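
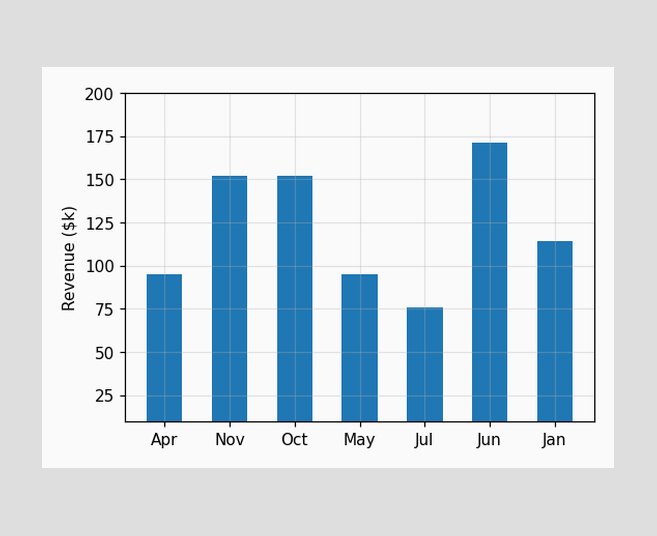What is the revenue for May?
Reading along the chart's y-axis, the May bar reaches $95k.

$95k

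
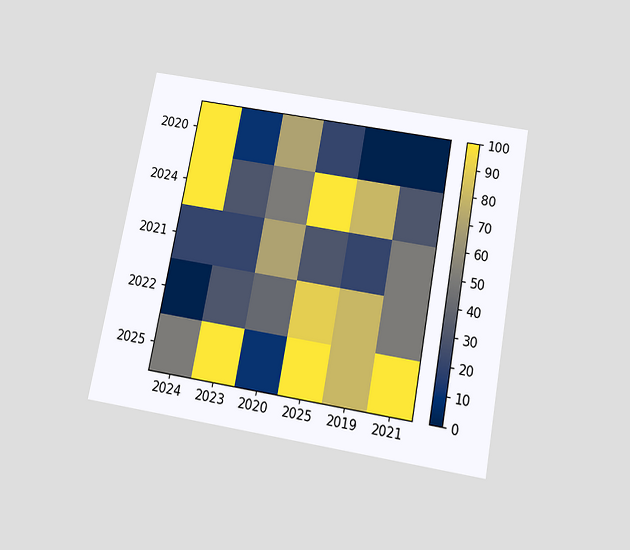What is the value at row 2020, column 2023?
The chart is tilted about 11° clockwise and viewed slightly from below. Matching cell (2020, 2023) against the colorbar gives 10.

10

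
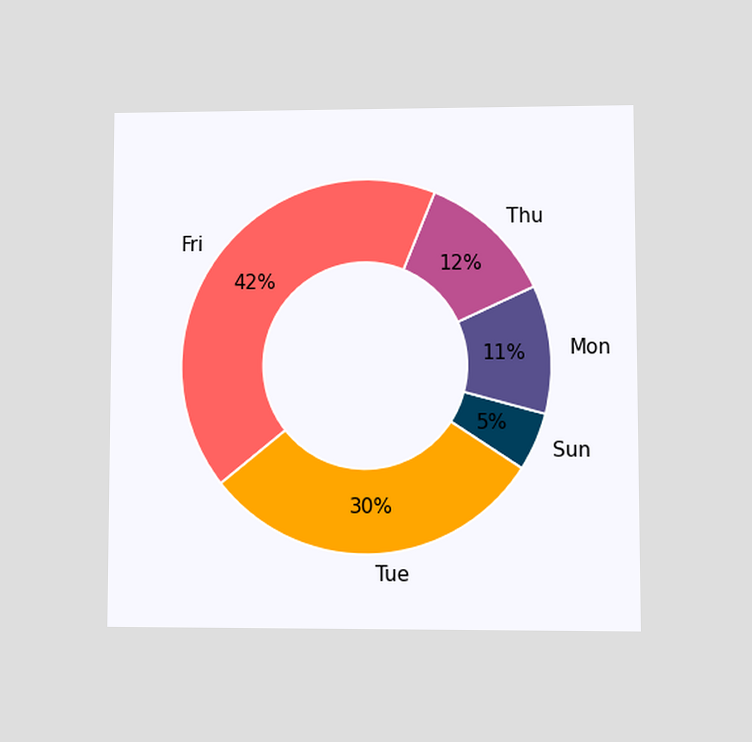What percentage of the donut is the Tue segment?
30%

The chart is viewed at a slight angle. The Tue segment takes up 30% of the ring.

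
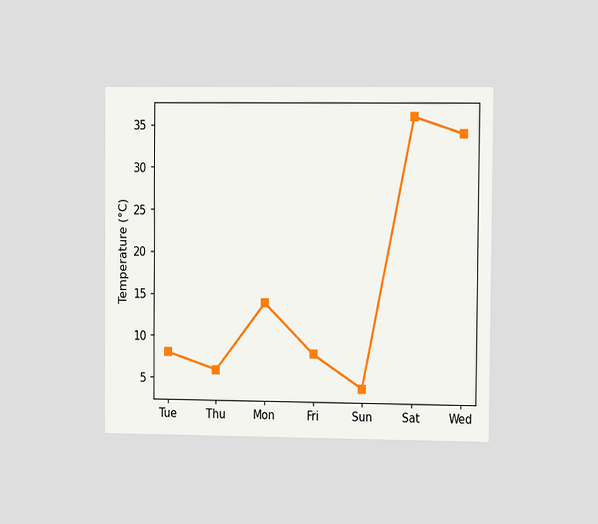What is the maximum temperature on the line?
36°C

The chart is viewed at a slight angle. The highest point is at Sat, and reading across to the y-axis gives 36°C.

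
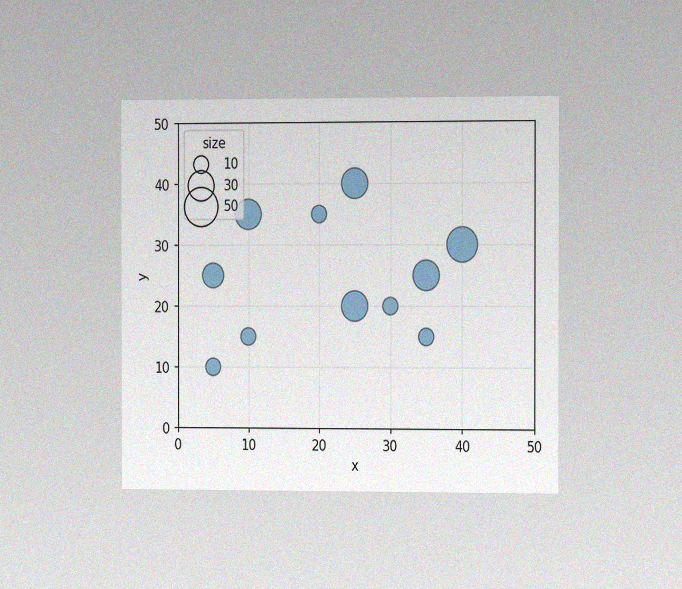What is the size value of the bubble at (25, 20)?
30

The chart is viewed slightly from the right, with some photo noise. Matching the bubble at (25, 20) against the size legend gives 30.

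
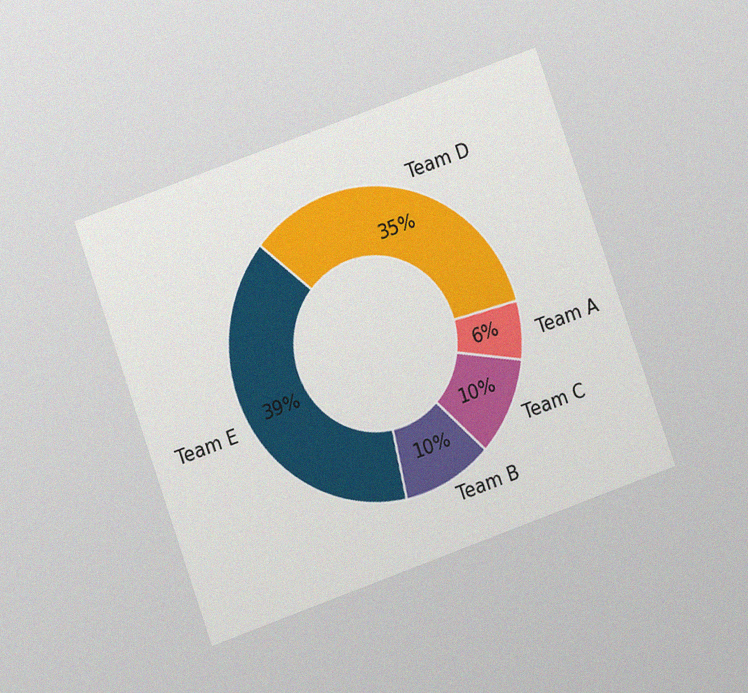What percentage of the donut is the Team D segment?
The chart is tilted about 20° counter-clockwise and viewed at a slight angle, with some photo noise. The Team D segment takes up 35% of the ring.

35%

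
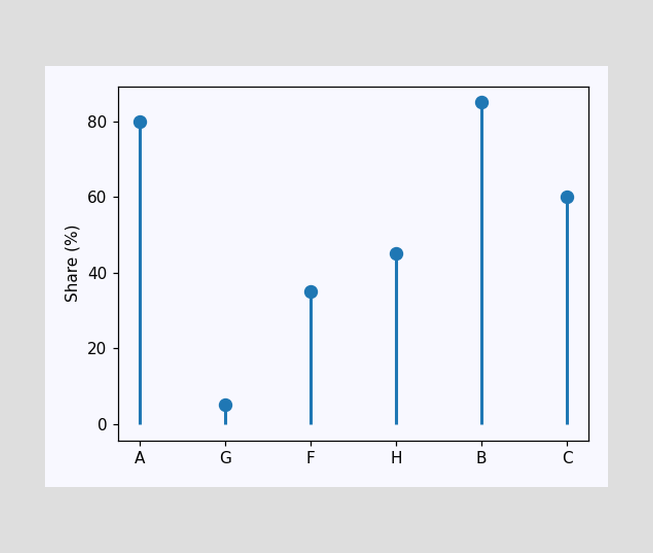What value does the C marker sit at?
The C marker sits at 60%.

60%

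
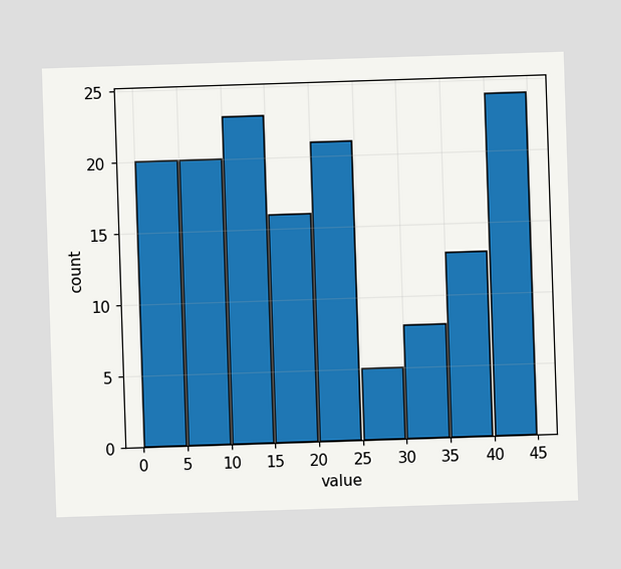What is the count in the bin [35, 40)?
13

The [35, 40) bin has height 13.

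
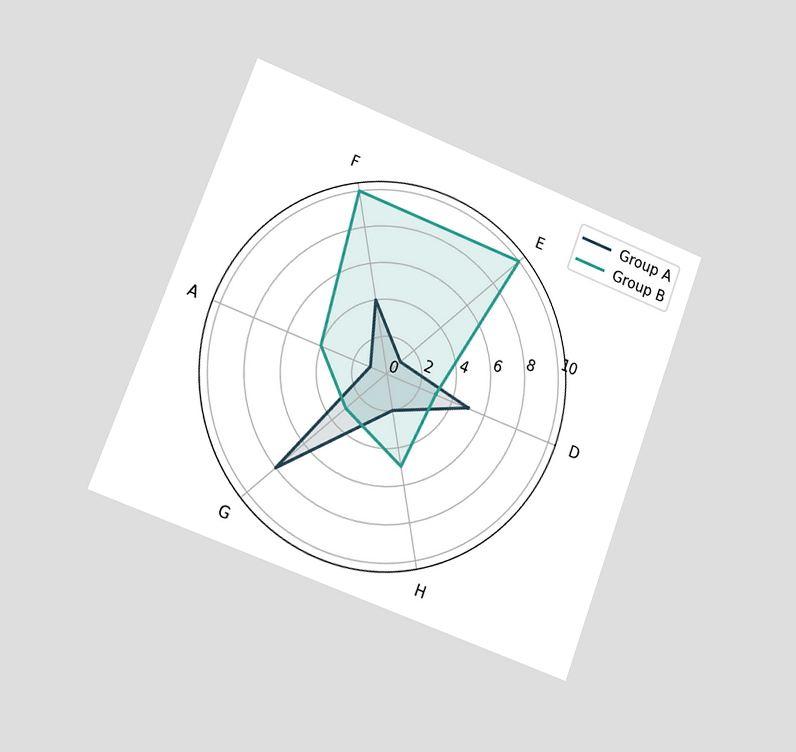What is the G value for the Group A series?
The chart is tilted about 21° clockwise and viewed slightly from the left. On the G axis, Group A reaches 8.

8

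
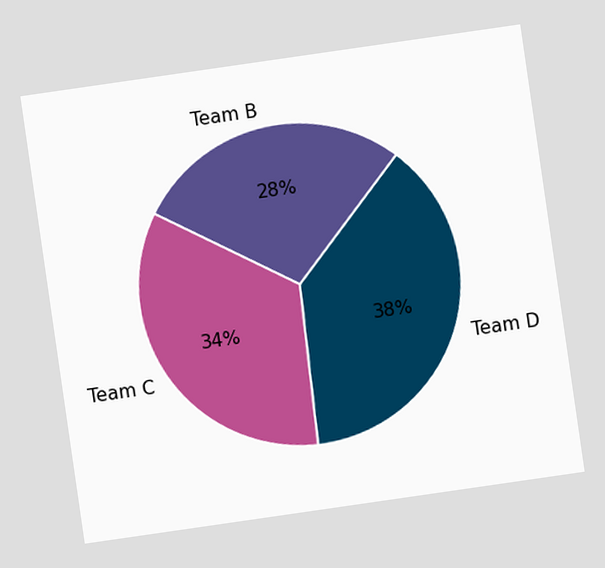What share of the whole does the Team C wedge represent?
The chart is tilted about 8° counter-clockwise. The Team C slice takes up 34% of the pie.

34%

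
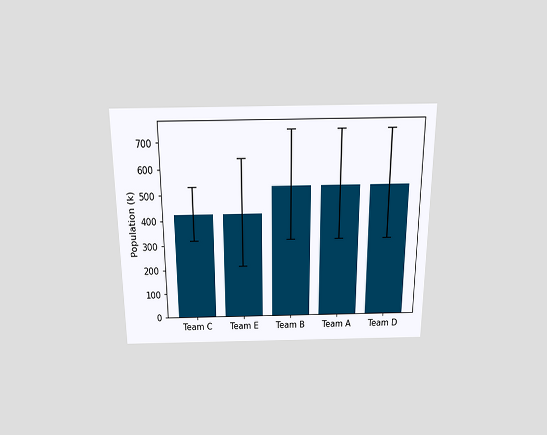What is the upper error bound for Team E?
The chart is viewed slightly from above. The Team E bar's upper whisker reaches 636k.

636k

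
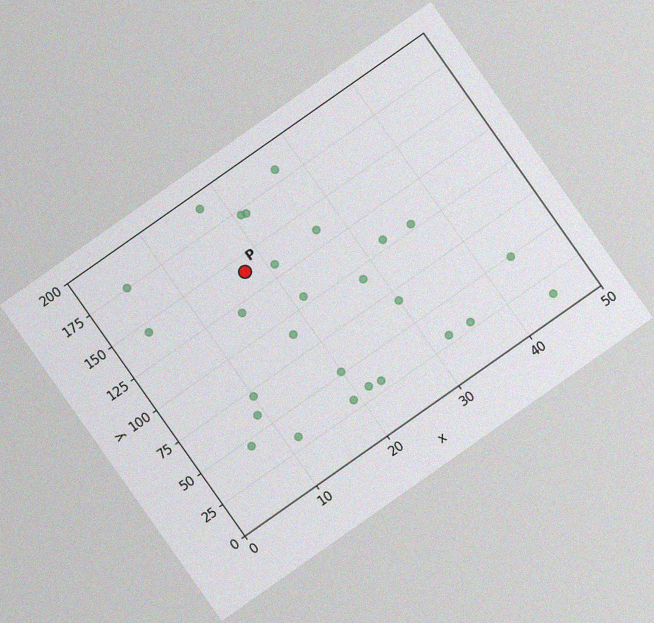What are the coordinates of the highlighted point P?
(17.5, 140)

The chart is tilted about 35° counter-clockwise, with some photo noise. Following the gridlines from P to each axis, P sits at (17.5, 140).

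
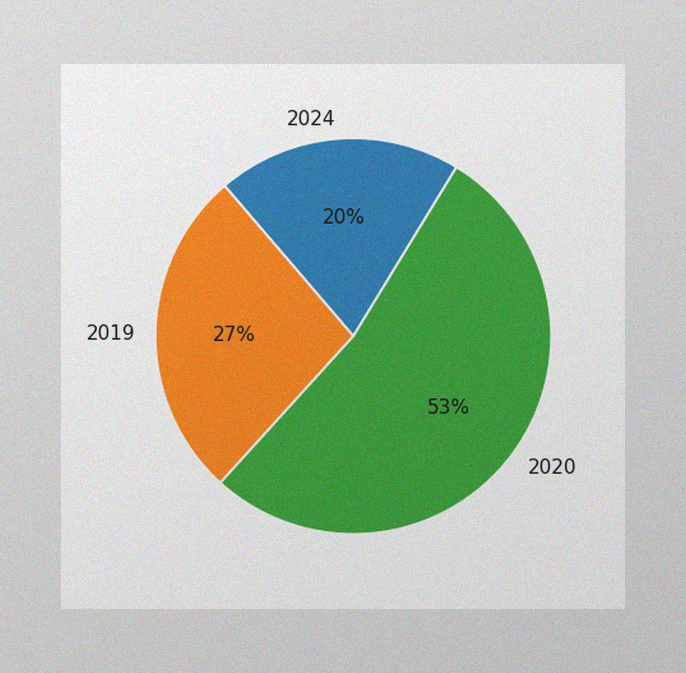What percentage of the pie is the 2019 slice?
The image has some photo noise and uneven lighting. The 2019 slice takes up 27% of the pie.

27%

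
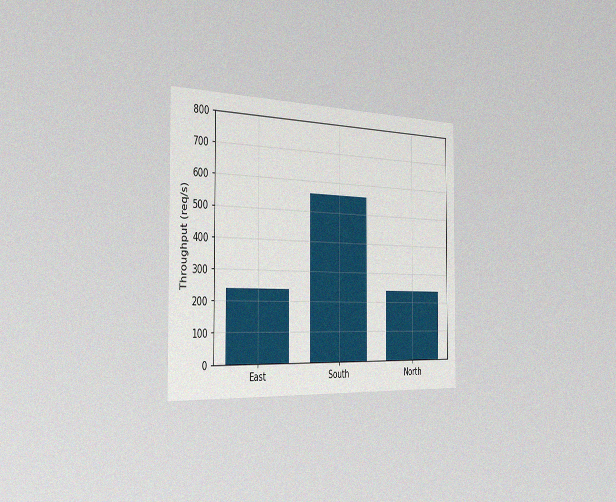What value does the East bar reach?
The chart is viewed slightly from the left, with some photo noise. Reading along the chart's y-axis, the East bar reaches 240req/s.

240req/s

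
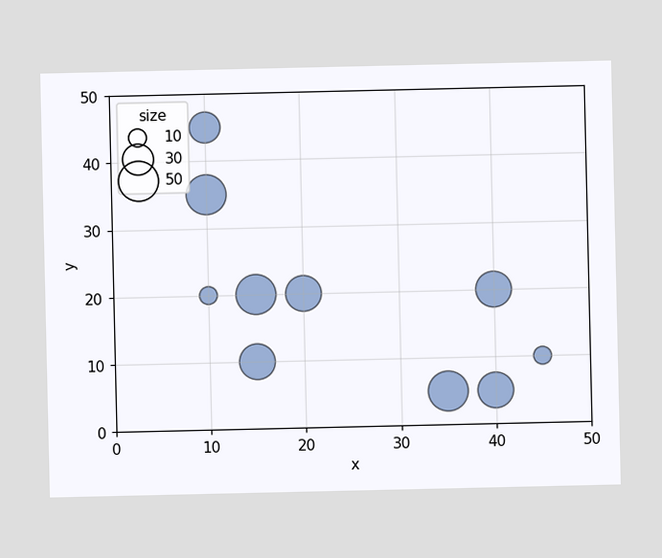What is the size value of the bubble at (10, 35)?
50

Matching the bubble at (10, 35) against the size legend gives 50.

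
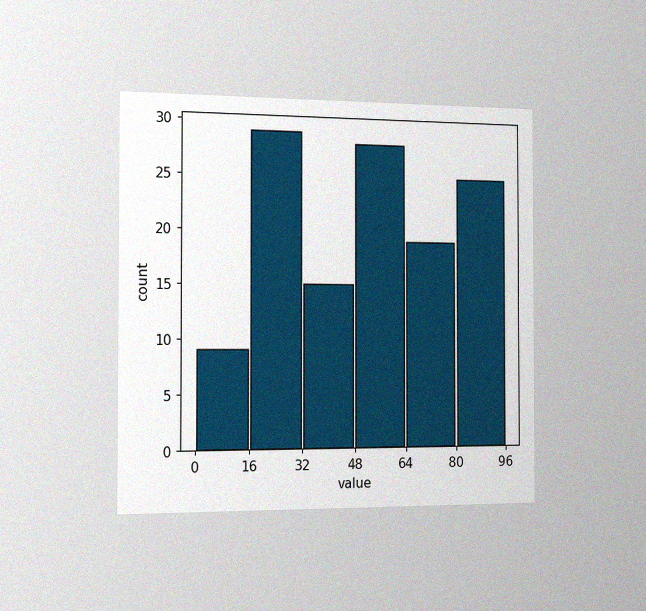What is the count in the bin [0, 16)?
9

The chart is viewed slightly from the left, with some photo noise. The [0, 16) bin has height 9.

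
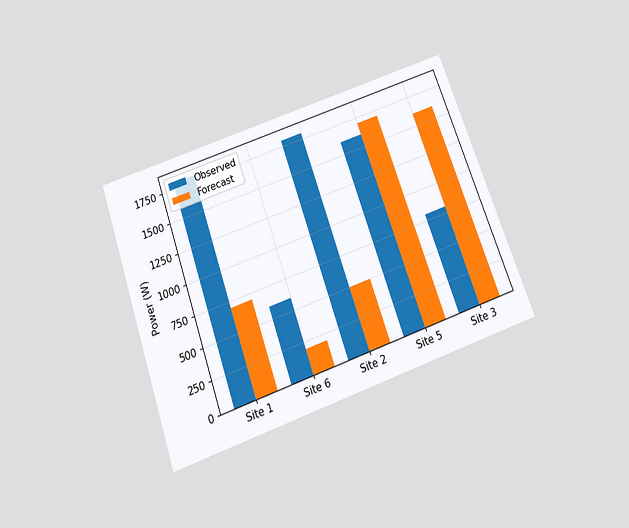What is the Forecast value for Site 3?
1600W

The chart is tilted about 20° counter-clockwise and viewed slightly from below. The Forecast bar at Site 3 reaches 1600W on the y-axis.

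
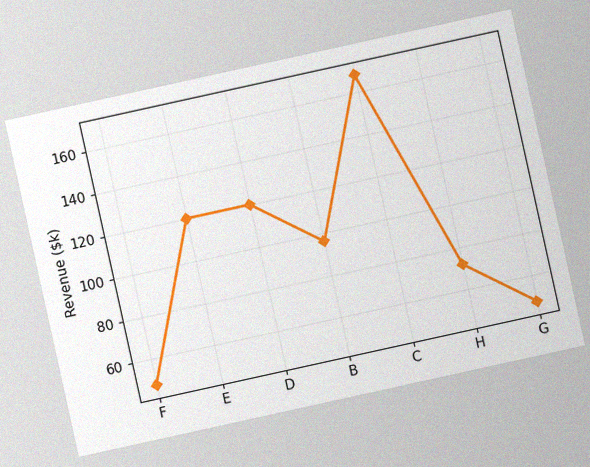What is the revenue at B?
$96k

The chart is tilted about 12° counter-clockwise, with some photo noise. At B, the line is at $96k.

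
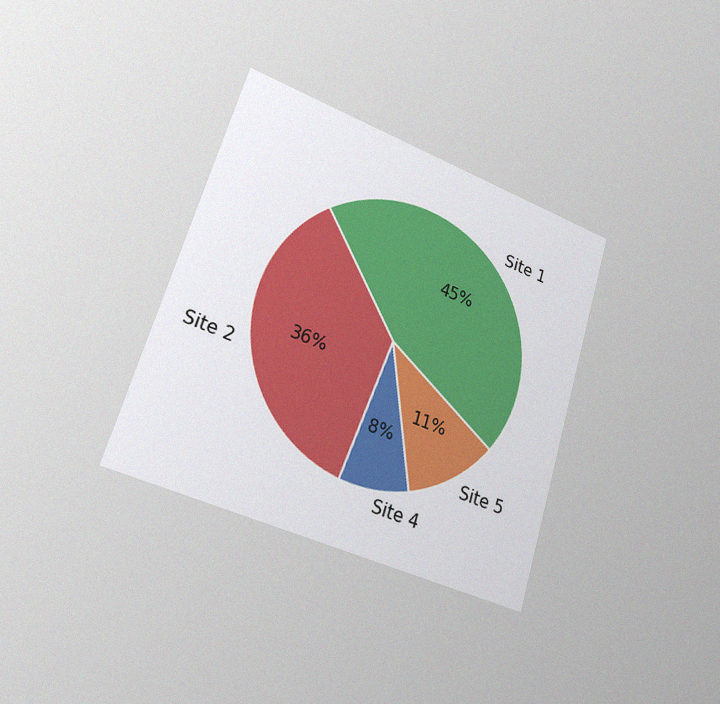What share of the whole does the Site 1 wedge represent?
45%

The chart is tilted about 17° clockwise and viewed slightly from the left, with some photo noise. The Site 1 slice takes up 45% of the pie.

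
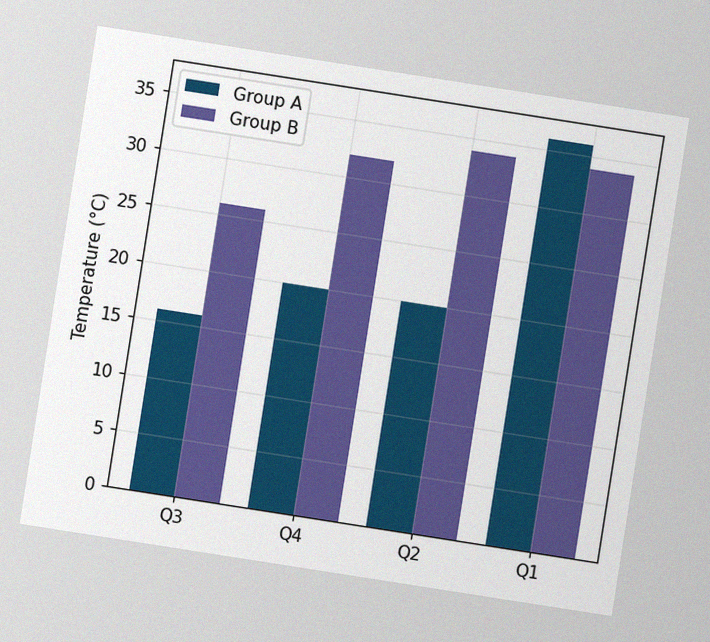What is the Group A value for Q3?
The chart is tilted about 9° clockwise, with some photo noise. The Group A bar at Q3 reaches 16°C on the y-axis.

16°C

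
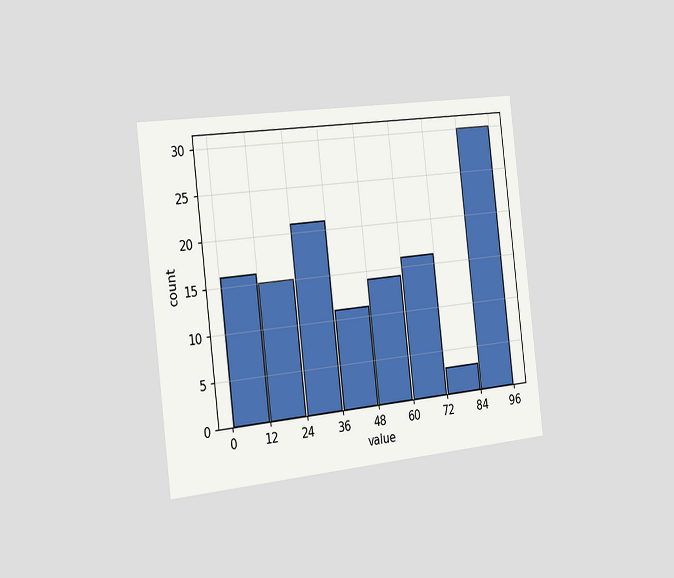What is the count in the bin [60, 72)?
The chart is tilted about 7° counter-clockwise and viewed slightly from the left. The [60, 72) bin has height 16.

16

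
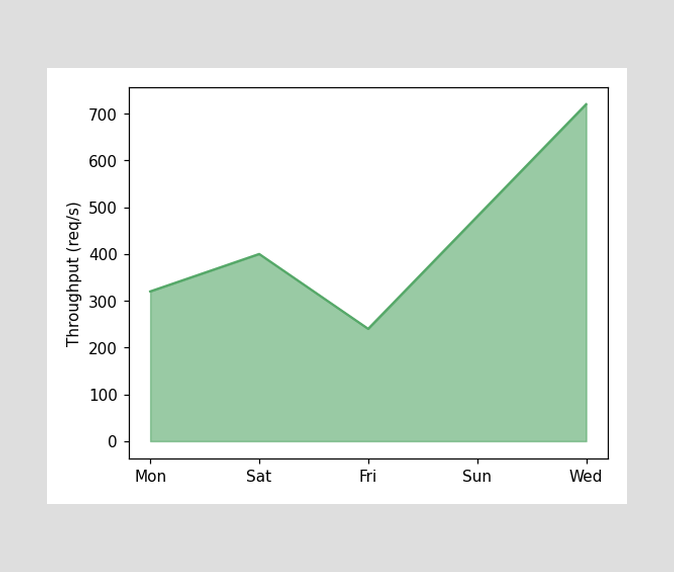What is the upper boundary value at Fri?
At Fri the upper boundary is at 240req/s.

240req/s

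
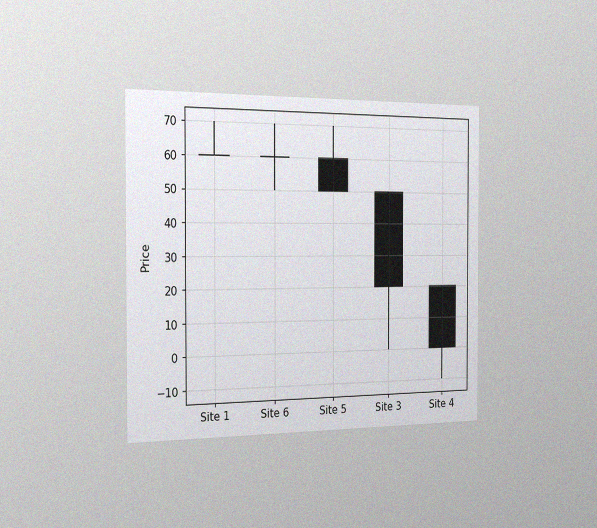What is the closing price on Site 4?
The chart is viewed slightly from the left, with some photo noise. The Site 4 candle closes at 0.

0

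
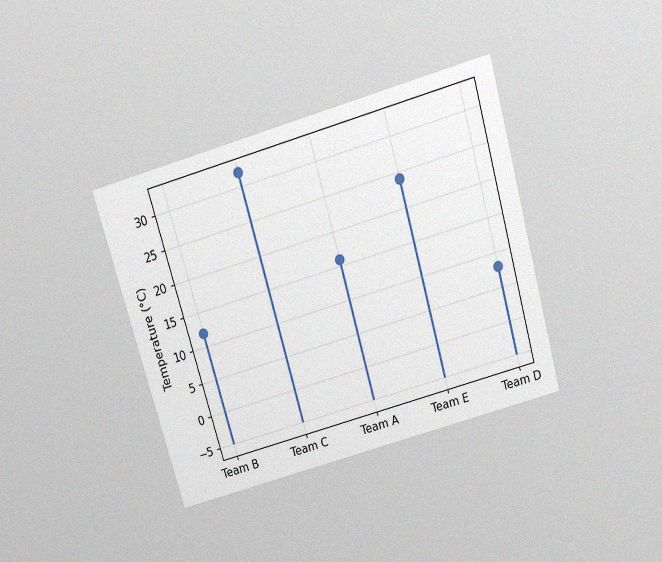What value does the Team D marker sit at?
The chart is tilted about 16° counter-clockwise and viewed slightly from above, with some photo noise. The Team D marker sits at 8°C.

8°C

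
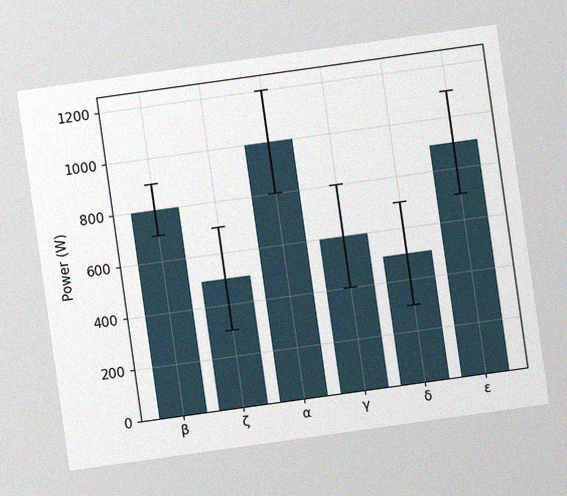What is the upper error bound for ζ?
The chart is tilted about 8° counter-clockwise, with some photo noise. The ζ bar's upper whisker reaches 700W.

700W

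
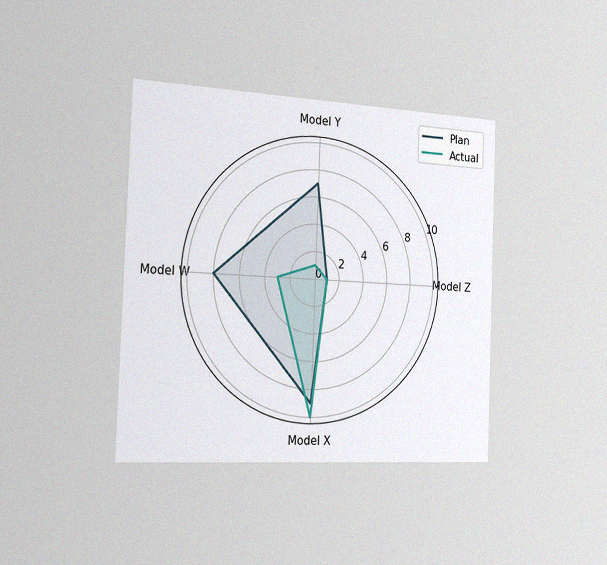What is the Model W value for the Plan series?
8

The chart is tilted about 2° clockwise and viewed slightly from the left, with some photo noise. On the Model W axis, Plan reaches 8.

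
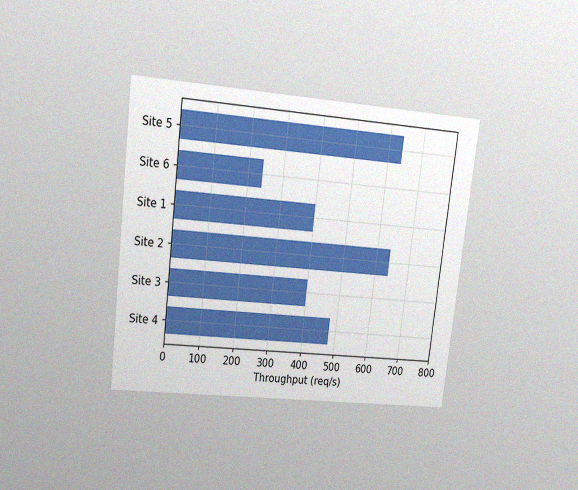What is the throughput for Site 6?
240req/s

The chart is tilted about 7° clockwise and viewed at a slight angle, with some photo noise. Reading along the chart's x-axis, the Site 6 bar reaches 240req/s.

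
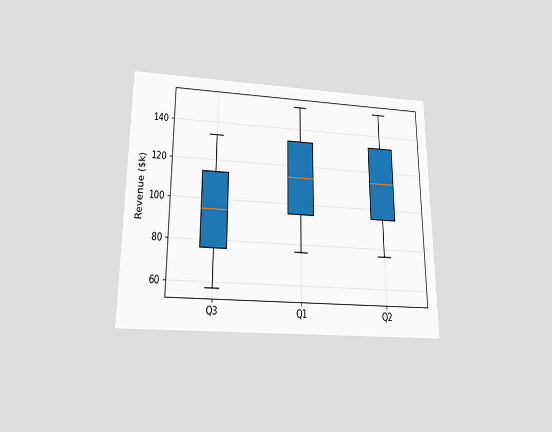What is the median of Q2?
The chart is viewed slightly from below. The median line in the Q2 box sits at $114k.

$114k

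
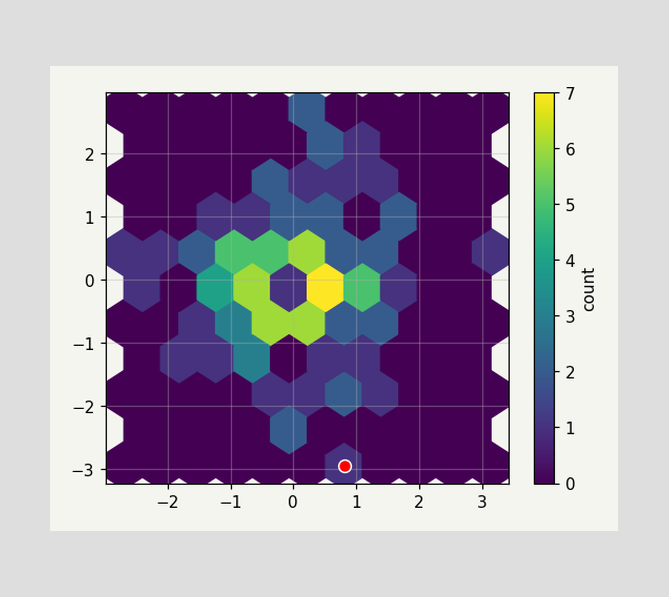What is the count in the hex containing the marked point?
1

The marked hex reads 1 on the colorbar.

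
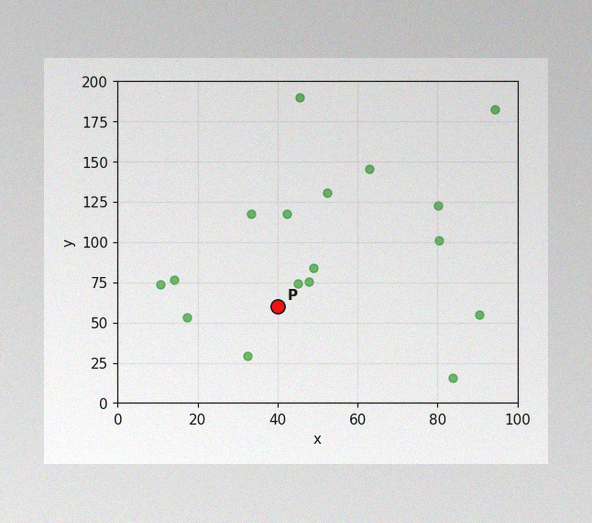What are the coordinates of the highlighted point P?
(40, 60)

The image has some photo noise and uneven lighting. Following the gridlines from P to each axis, P sits at (40, 60).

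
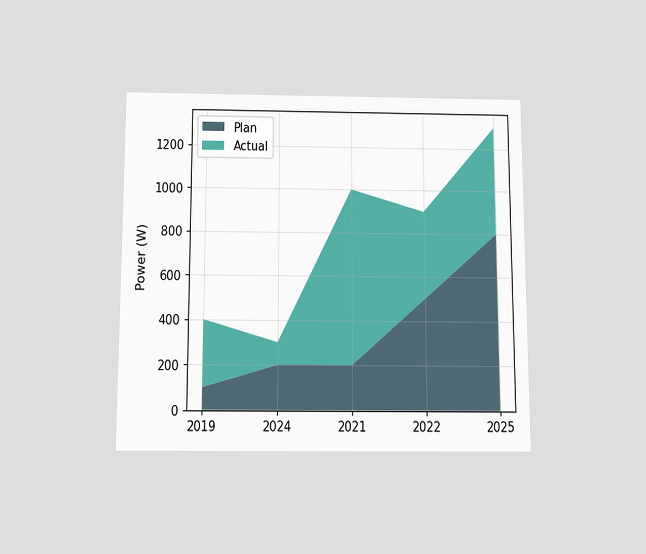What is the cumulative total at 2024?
300W

The chart is viewed slightly from below. The stacked total at 2024 reaches 300W.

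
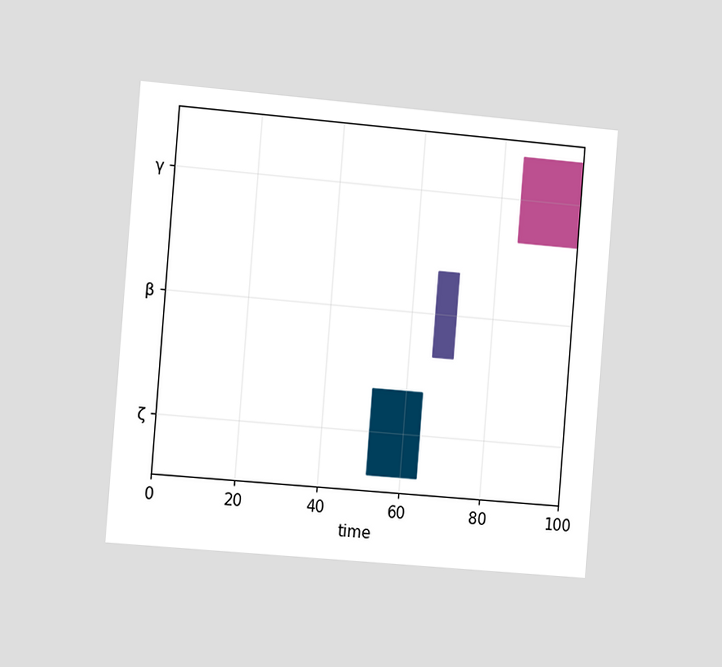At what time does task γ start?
85

The chart is tilted about 5° clockwise and viewed slightly from the left. The γ bar begins at t=85.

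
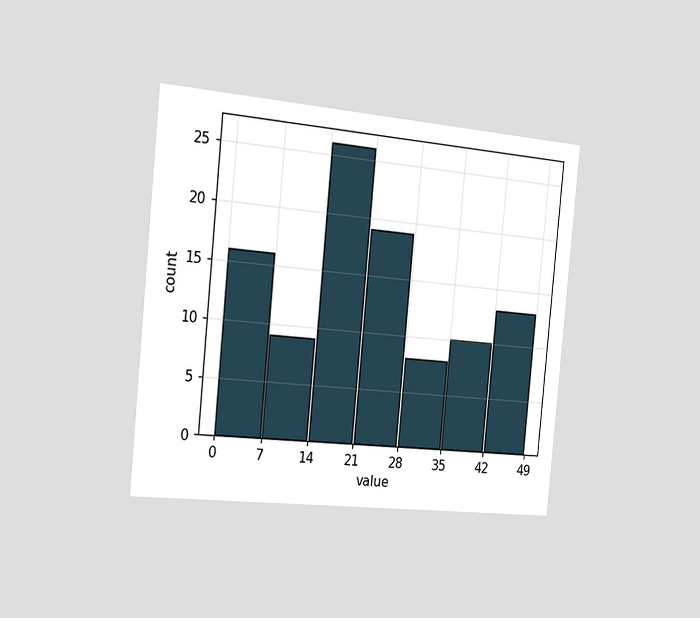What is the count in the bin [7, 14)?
9

The chart is tilted about 5° clockwise and viewed slightly from the left. The [7, 14) bin has height 9.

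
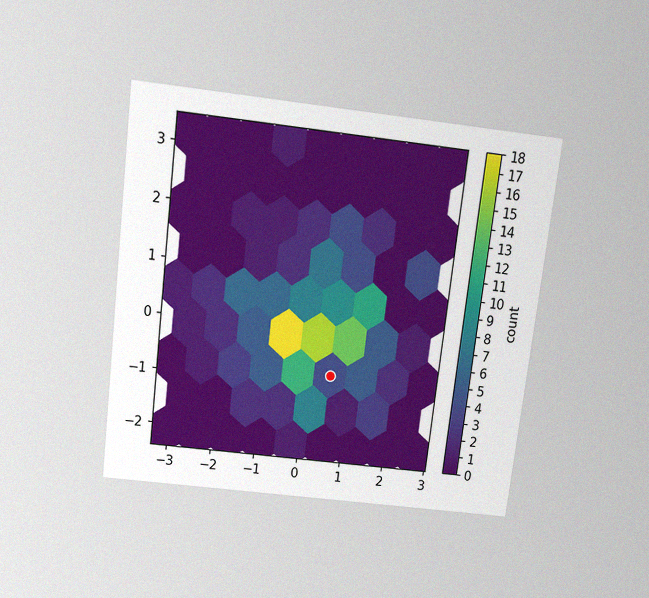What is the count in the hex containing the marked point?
The chart is tilted about 7° clockwise and viewed slightly from above, with some photo noise. The marked hex reads 4 on the colorbar.

4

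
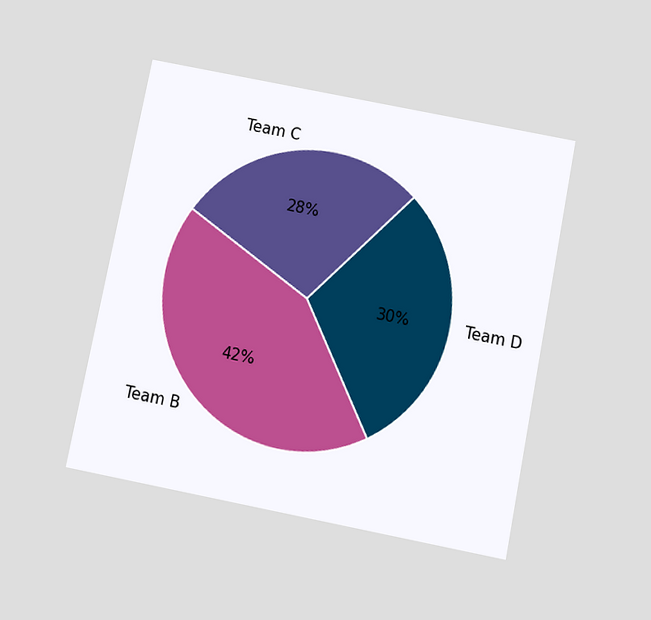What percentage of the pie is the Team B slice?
42%

The chart is tilted about 11° clockwise and viewed slightly from below. The Team B slice takes up 42% of the pie.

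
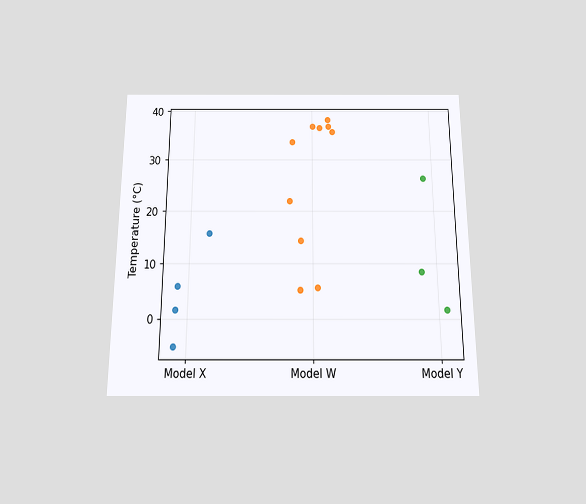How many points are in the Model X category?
4

The chart is viewed slightly from below. Counting the markers in the Model X column gives 4.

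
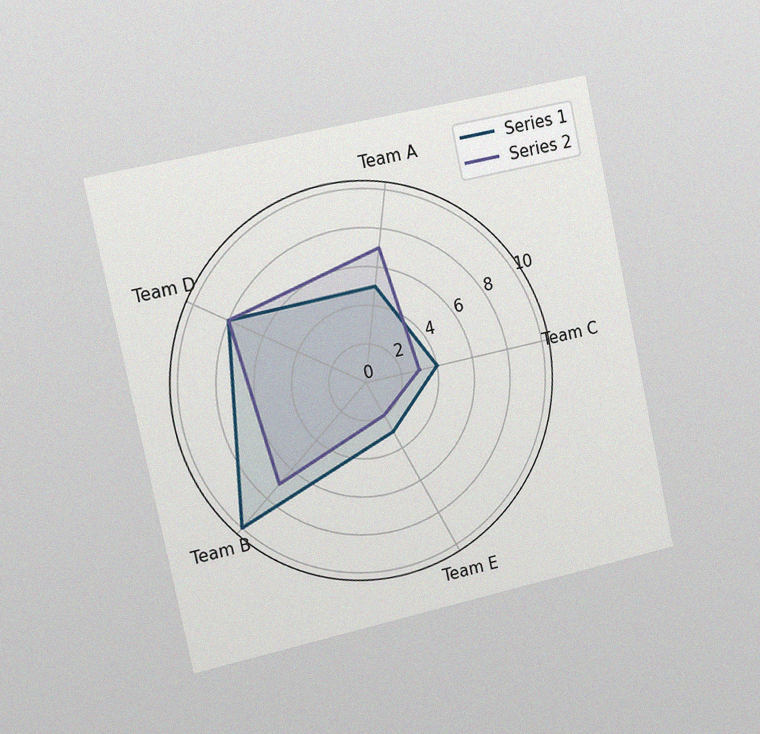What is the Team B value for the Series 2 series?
7

The chart is tilted about 12° counter-clockwise and viewed slightly from the left, with some photo noise. On the Team B axis, Series 2 reaches 7.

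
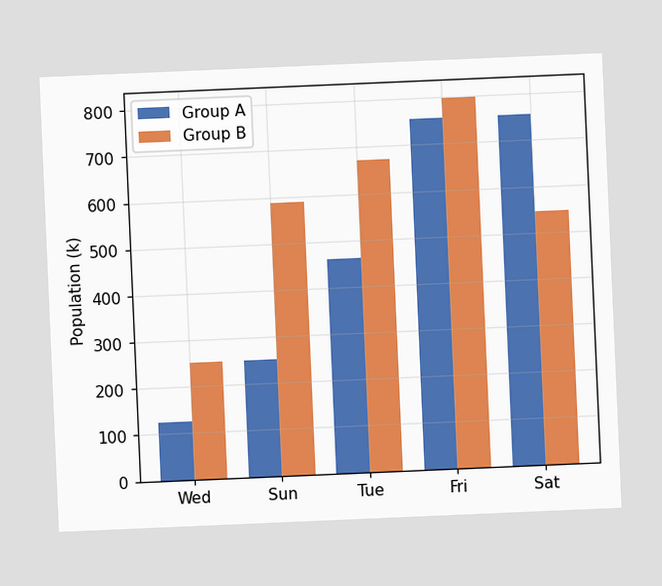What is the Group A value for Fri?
The chart is tilted about 2° counter-clockwise. The Group A bar at Fri reaches 756k on the y-axis.

756k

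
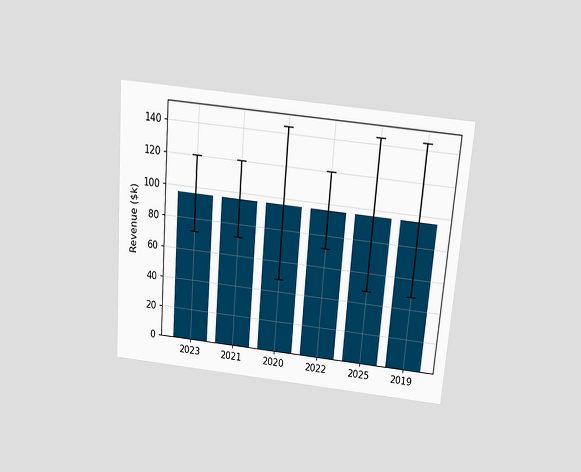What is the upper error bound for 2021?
The chart is tilted about 5° clockwise and viewed slightly from above. The 2021 bar's upper whisker reaches $120k.

$120k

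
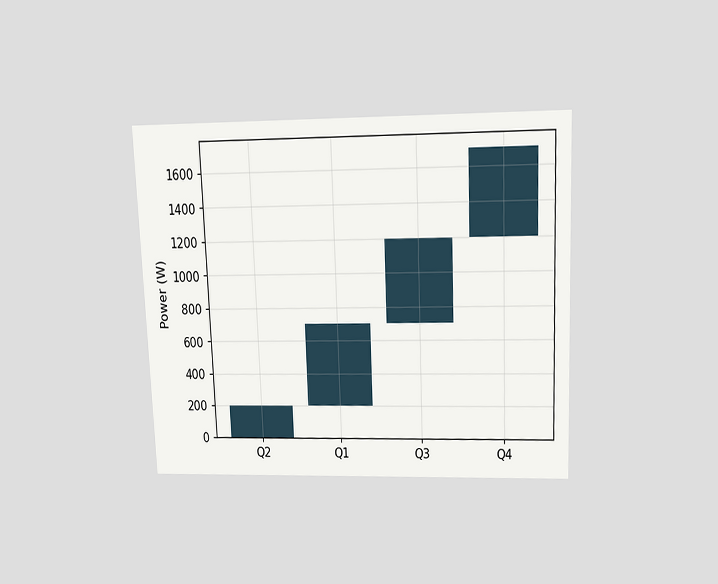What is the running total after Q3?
1200W

The chart is tilted about 2° counter-clockwise and viewed slightly from above. After Q3 the running total reaches 1200W.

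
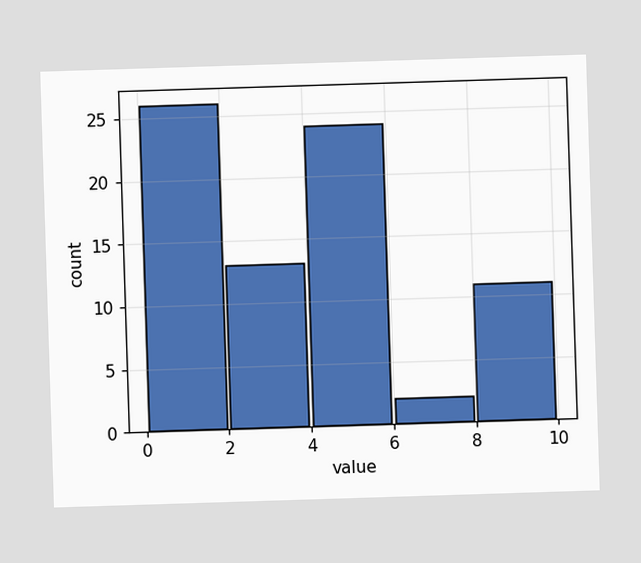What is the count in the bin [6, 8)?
The [6, 8) bin has height 2.

2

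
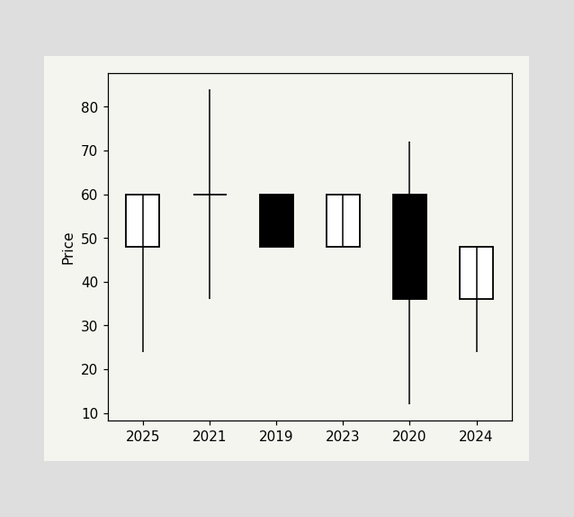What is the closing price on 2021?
60

The 2021 candle closes at 60.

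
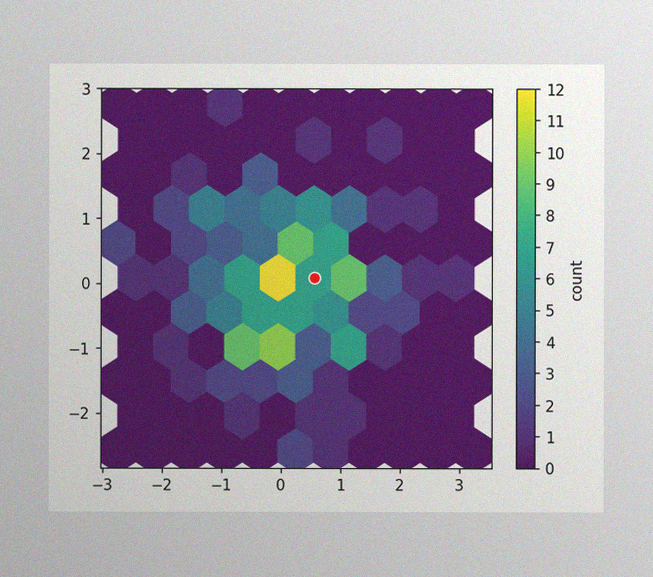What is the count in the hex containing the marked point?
7

The image has some photo noise and uneven lighting. The marked hex reads 7 on the colorbar.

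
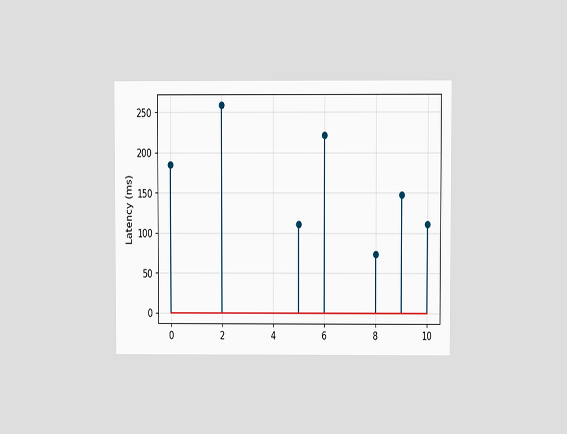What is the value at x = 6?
222ms

The chart is viewed at a slight angle. The stem at x=6 reaches 222ms.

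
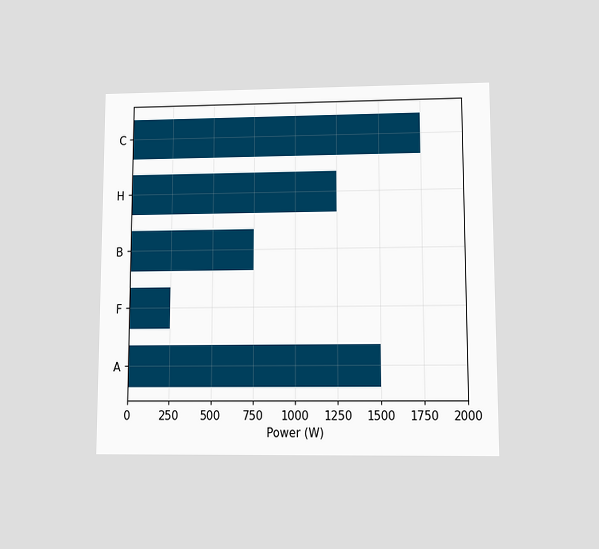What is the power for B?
The chart is viewed at a slight angle. Reading along the chart's x-axis, the B bar reaches 750W.

750W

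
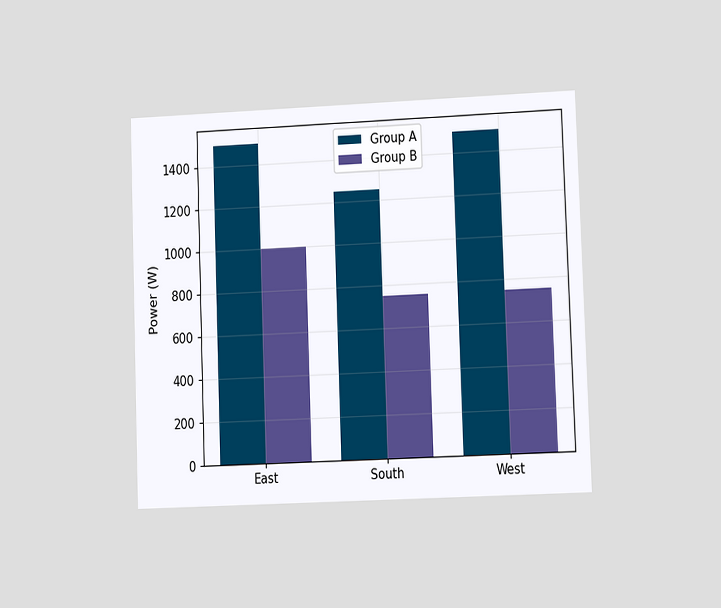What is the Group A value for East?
The chart is tilted about 2° counter-clockwise and viewed at a slight angle. The Group A bar at East reaches 1500W on the y-axis.

1500W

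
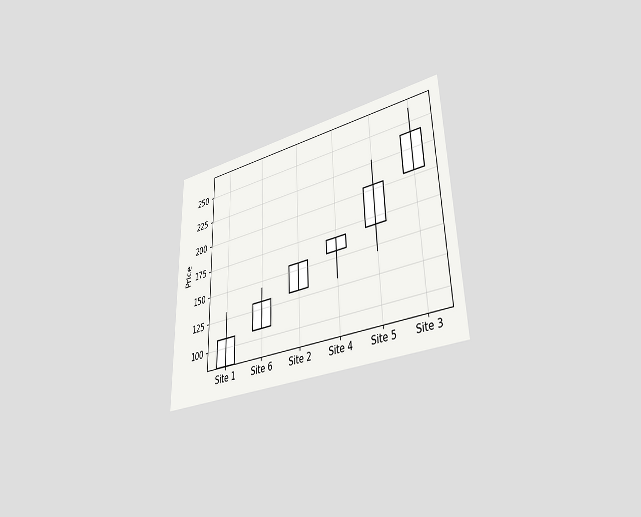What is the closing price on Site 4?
The chart is viewed at a slight angle. The Site 4 candle closes at 168.

168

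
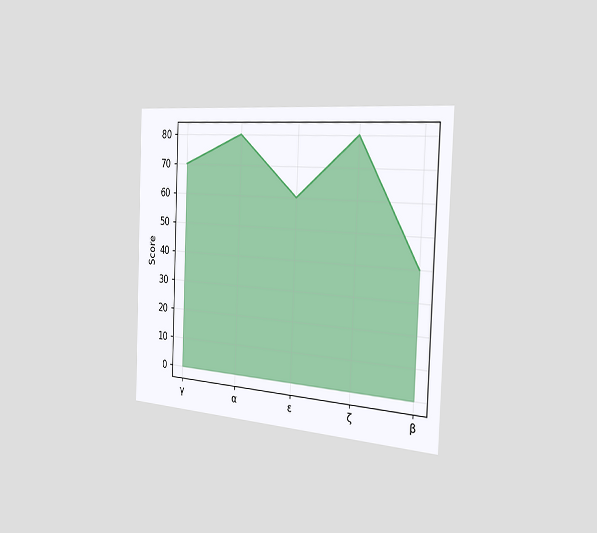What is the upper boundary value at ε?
60

The chart is tilted about 2° clockwise and viewed slightly from the right. At ε the upper boundary is at 60.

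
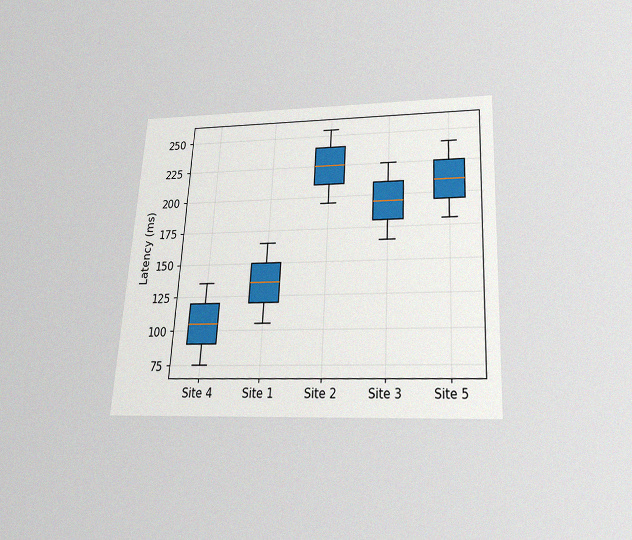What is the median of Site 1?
The chart is tilted about 3° clockwise and viewed slightly from below, with some photo noise. The median line in the Site 1 box sits at 135ms.

135ms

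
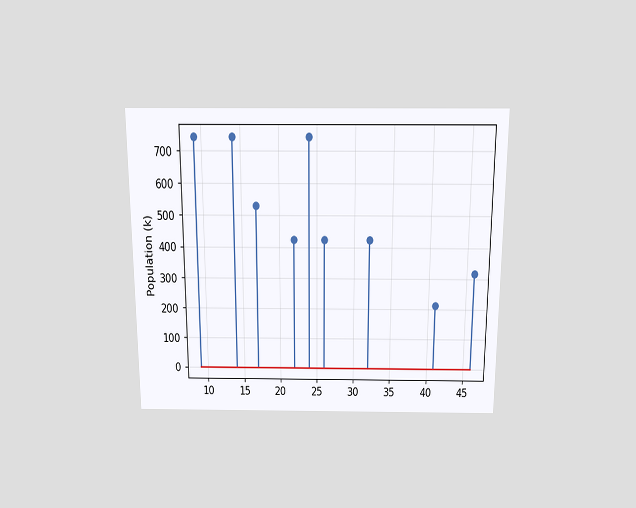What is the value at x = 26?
424k

The chart is viewed slightly from above. The stem at x=26 reaches 424k.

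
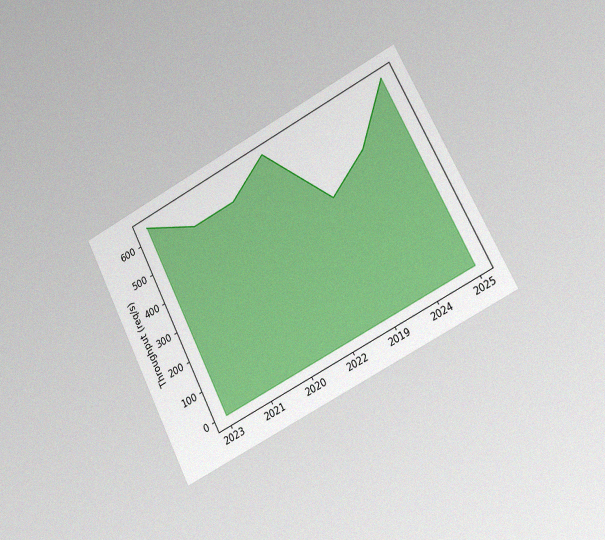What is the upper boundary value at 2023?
640req/s

The chart is tilted about 27° counter-clockwise and viewed slightly from the right, with some photo noise. At 2023 the upper boundary is at 640req/s.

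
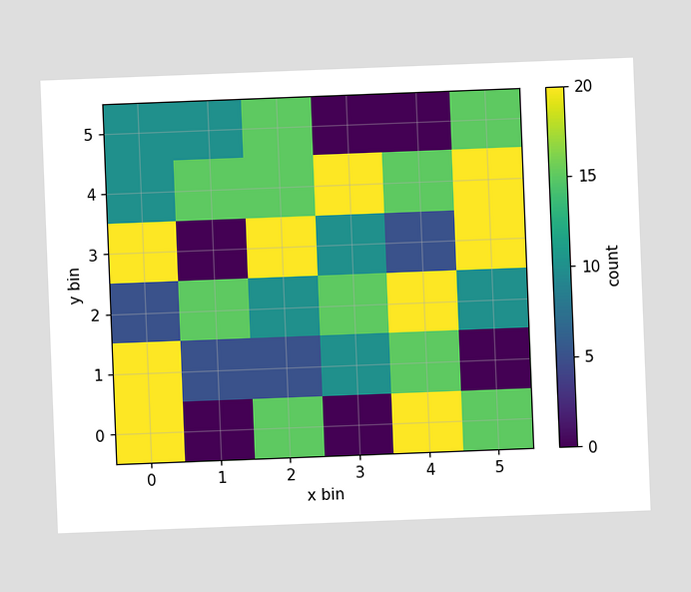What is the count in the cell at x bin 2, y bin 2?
The chart is tilted about 2° counter-clockwise. Matching the cell (2, 2) against the colorbar gives 10.

10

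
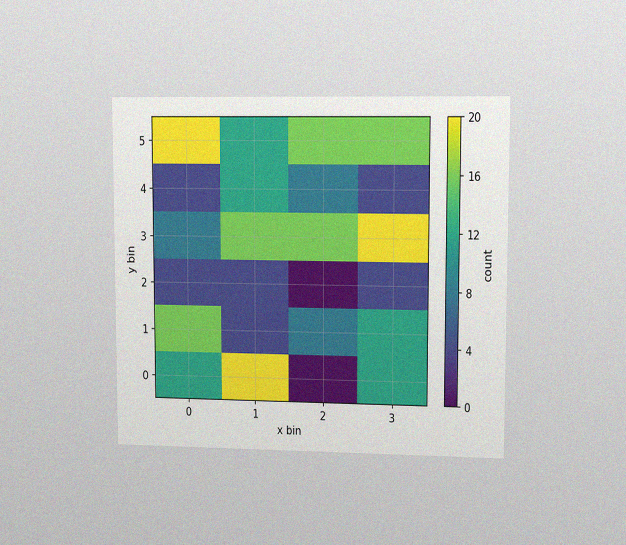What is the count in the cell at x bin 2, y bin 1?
The chart is viewed at a slight angle, with some photo noise. Matching the cell (2, 1) against the colorbar gives 8.

8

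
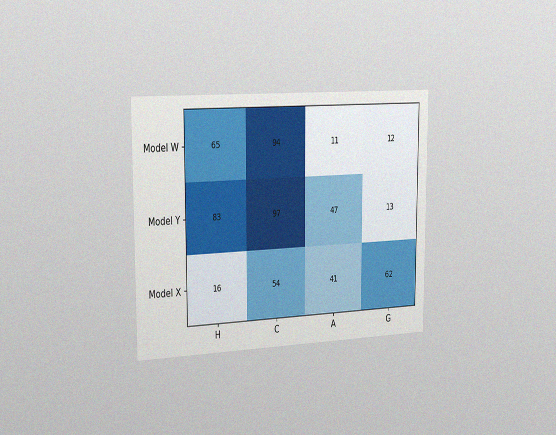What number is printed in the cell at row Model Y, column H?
The chart is viewed slightly from the left, with some photo noise. The (Model Y, H) cell reads 83.

83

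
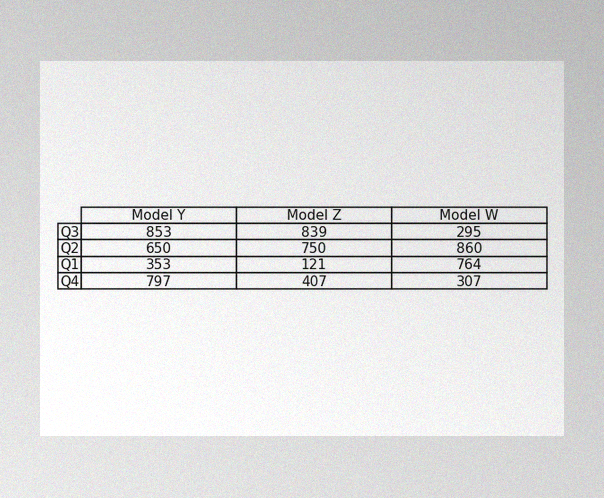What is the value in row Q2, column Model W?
860

The image has some photo noise and uneven lighting. The (Q2, Model W) cell reads 860.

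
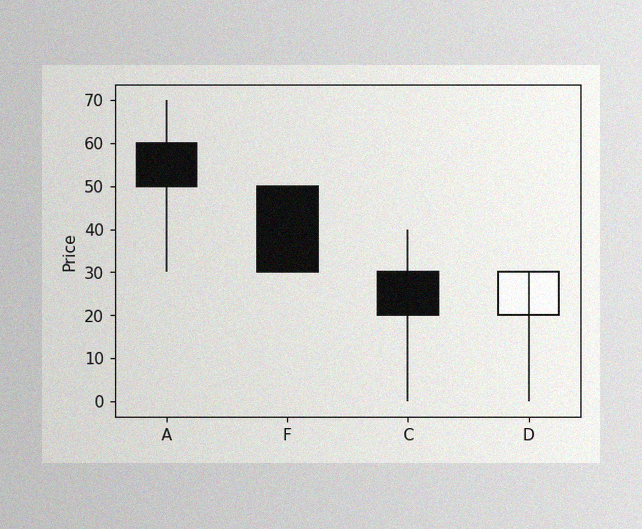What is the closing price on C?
20

The image has some photo noise and uneven lighting. The C candle closes at 20.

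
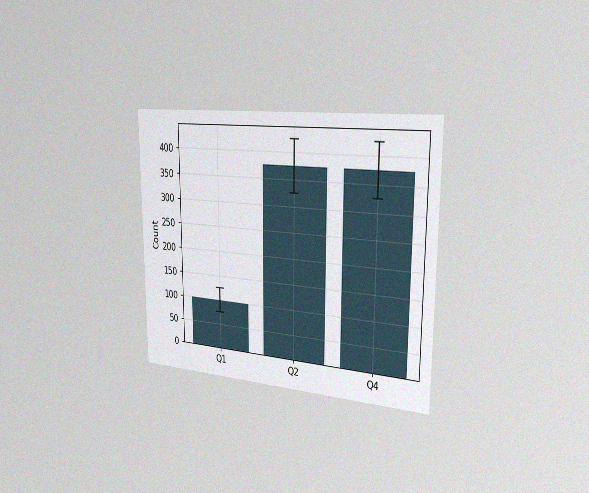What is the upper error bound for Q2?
The chart is viewed slightly from the right, with some photo noise. The Q2 bar's upper whisker reaches 425.

425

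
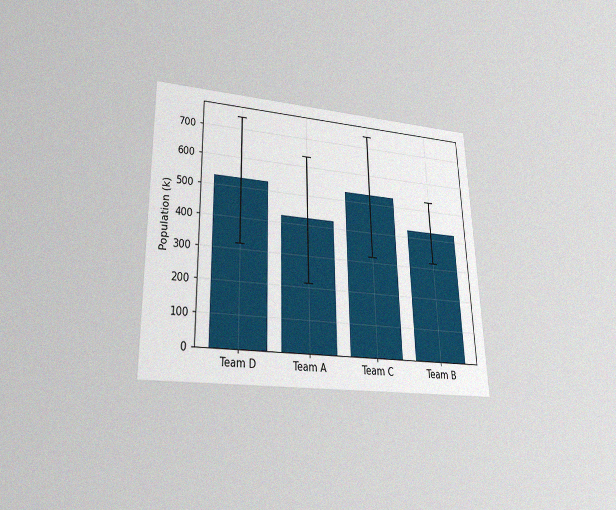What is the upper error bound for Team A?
The chart is viewed slightly from below, with some photo noise. The Team A bar's upper whisker reaches 636k.

636k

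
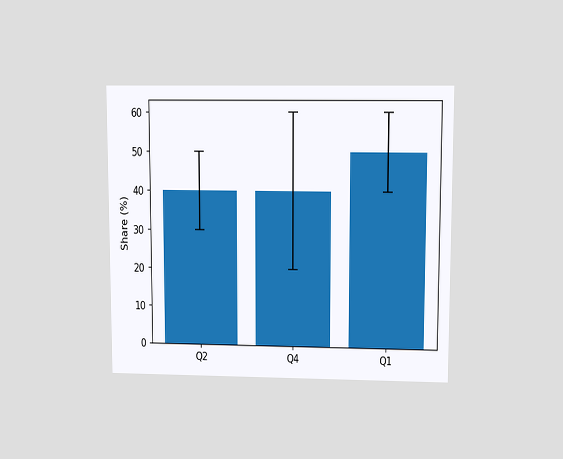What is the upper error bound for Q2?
50%

The chart is viewed at a slight angle. The Q2 bar's upper whisker reaches 50%.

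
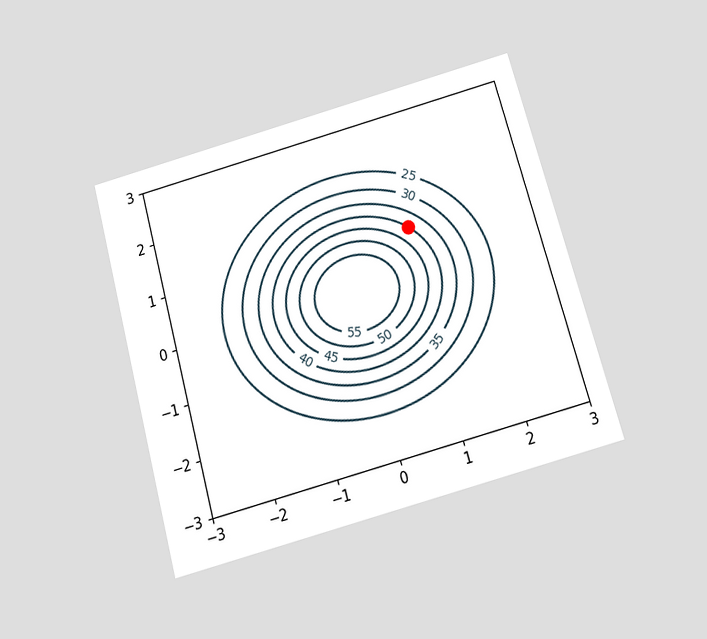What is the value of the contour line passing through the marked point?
The chart is tilted about 15° counter-clockwise and viewed slightly from below. The marked point sits on the contour labelled 40.

40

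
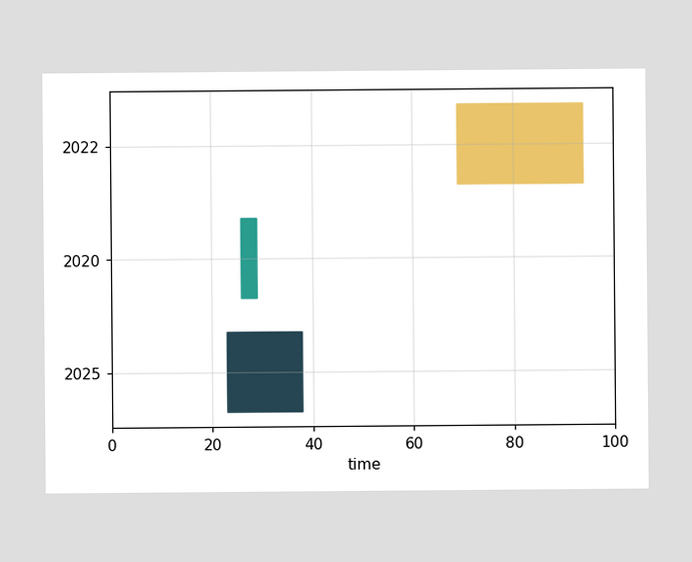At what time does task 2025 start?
The 2025 bar begins at t=23.

23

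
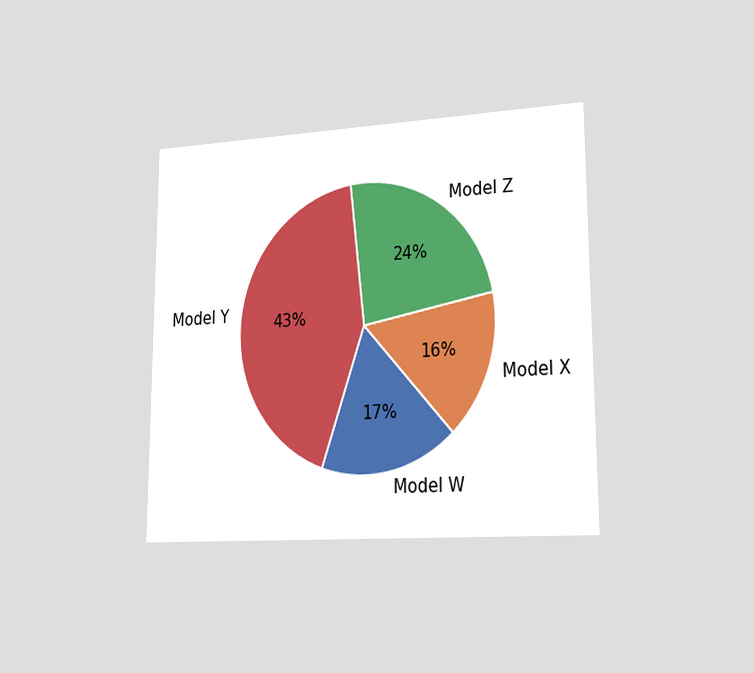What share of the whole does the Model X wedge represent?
16%

The chart is viewed slightly from the right. The Model X slice takes up 16% of the pie.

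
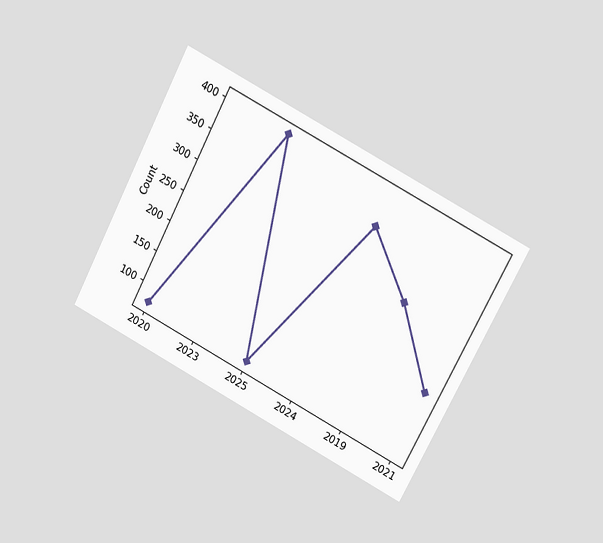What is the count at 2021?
The chart is tilted about 28° clockwise and viewed at a slight angle. At 2021, the line is at 175.

175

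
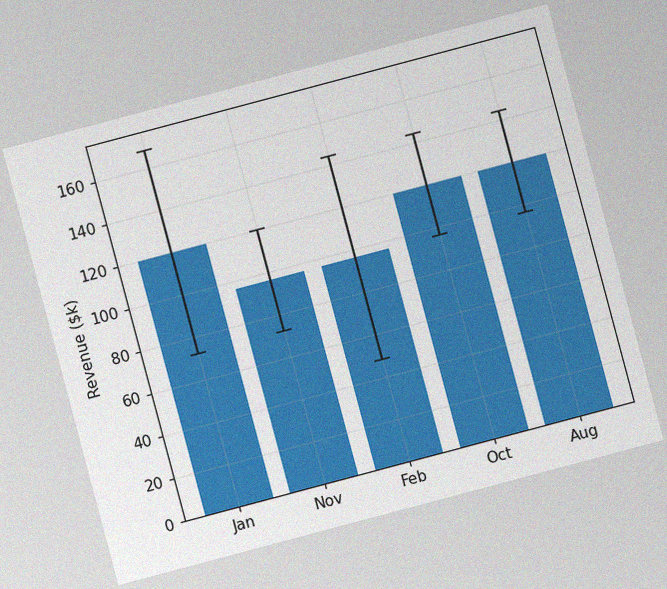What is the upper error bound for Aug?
The chart is tilted about 15° counter-clockwise, with some photo noise. The Aug bar's upper whisker reaches $144k.

$144k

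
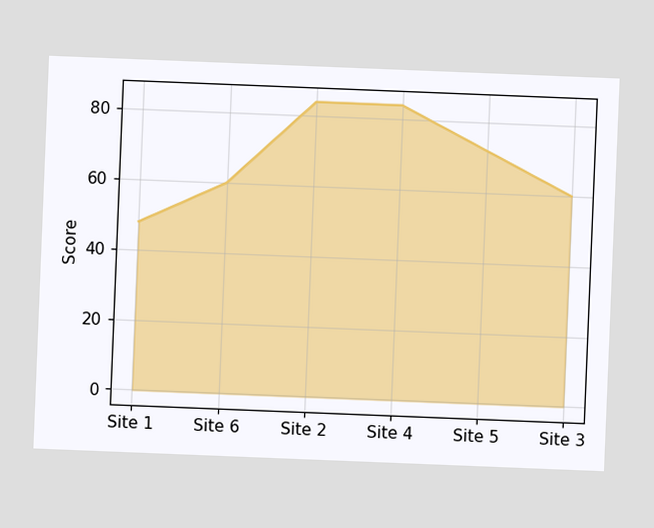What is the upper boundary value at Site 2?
84

The chart is tilted about 2° clockwise. At Site 2 the upper boundary is at 84.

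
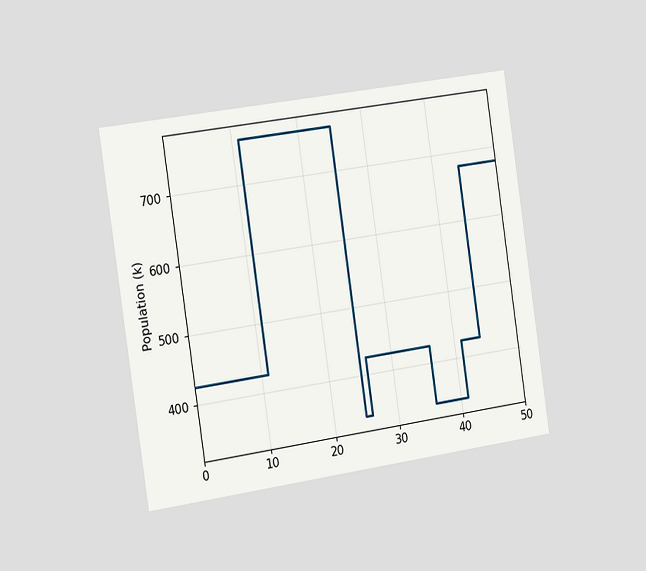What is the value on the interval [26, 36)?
425k

The chart is tilted about 8° counter-clockwise and viewed slightly from the left. On [26, 36) the step sits at 425k.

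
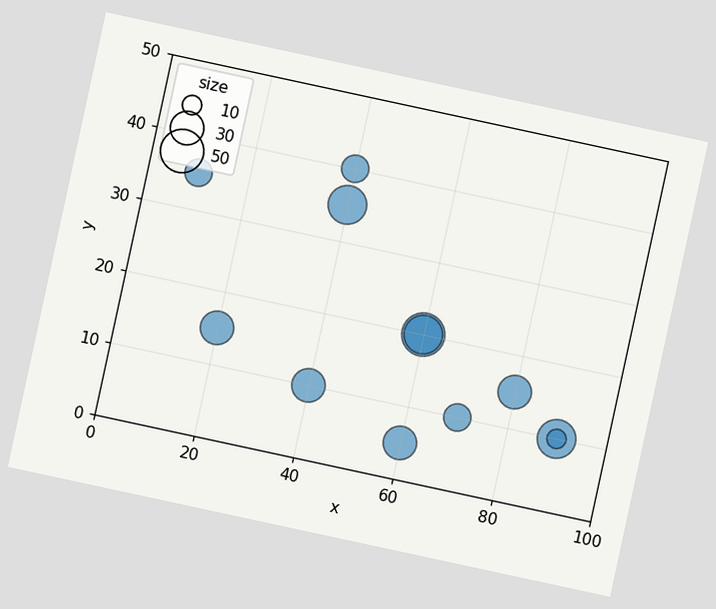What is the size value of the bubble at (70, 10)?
The chart is tilted about 12° clockwise. Matching the bubble at (70, 10) against the size legend gives 20.

20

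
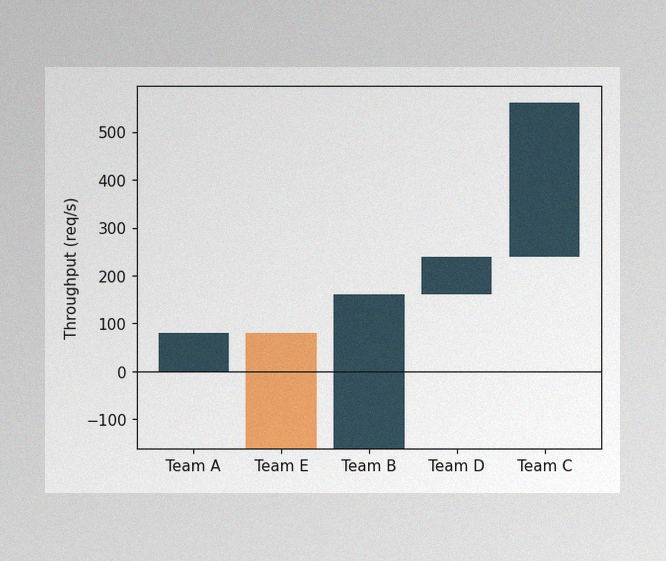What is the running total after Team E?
-160req/s

The image has some photo noise and uneven lighting. After Team E the running total reaches -160req/s.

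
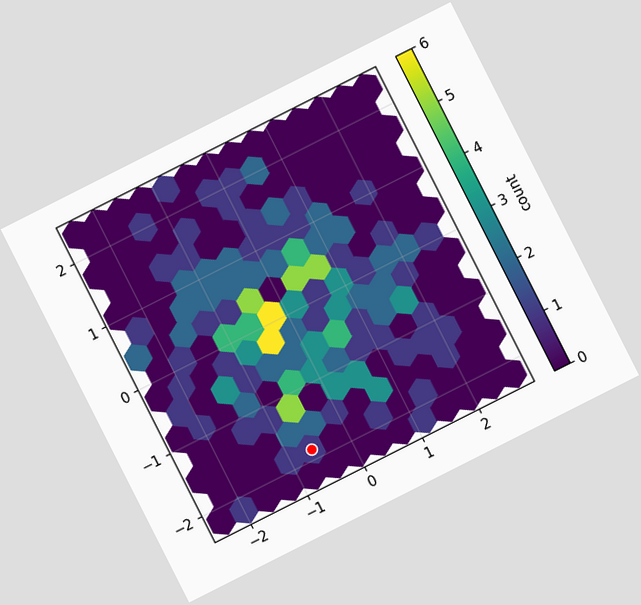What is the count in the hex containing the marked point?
The chart is tilted about 27° counter-clockwise. The marked hex reads 1 on the colorbar.

1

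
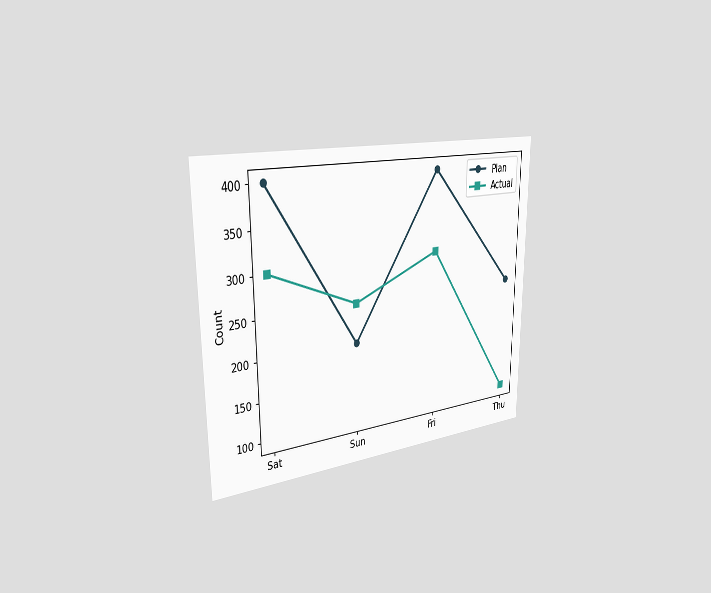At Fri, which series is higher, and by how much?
Plan, by 100

The chart is viewed slightly from the left. At Fri, Plan sits above the other line by 100.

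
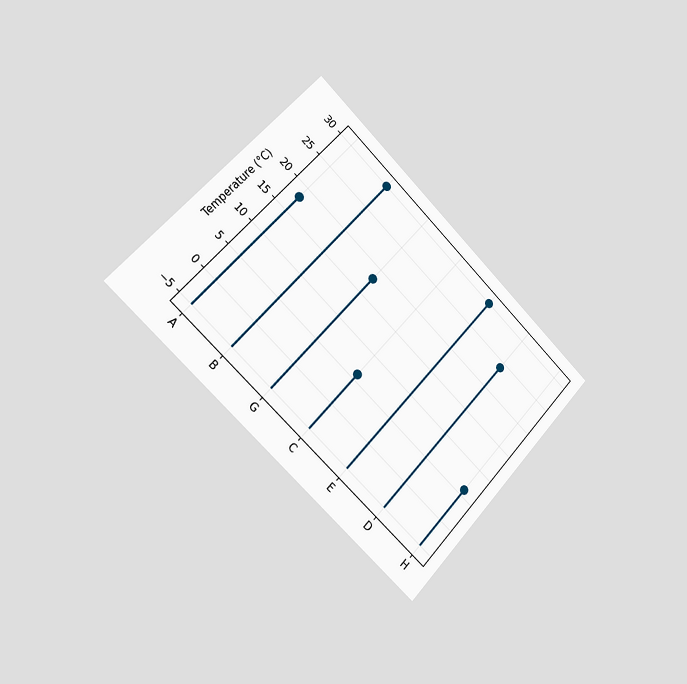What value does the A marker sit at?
The chart is tilted about 43° clockwise and viewed slightly from the left. The A marker sits at 18°C.

18°C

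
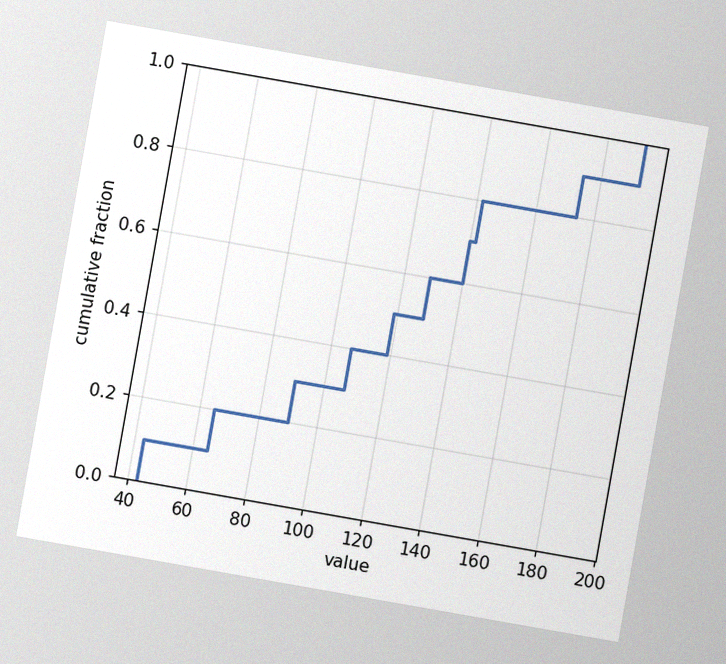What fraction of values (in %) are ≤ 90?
The chart is tilted about 10° clockwise, with some photo noise. At x=90 the ECDF step is at 30%.

30%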